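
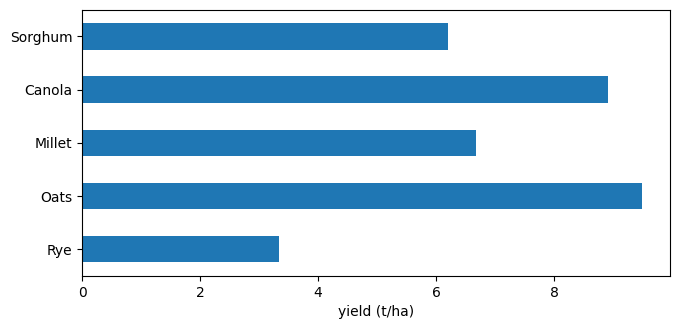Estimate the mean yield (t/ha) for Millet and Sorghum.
≈ 6

(7 + 6) / 2 ≈ 6.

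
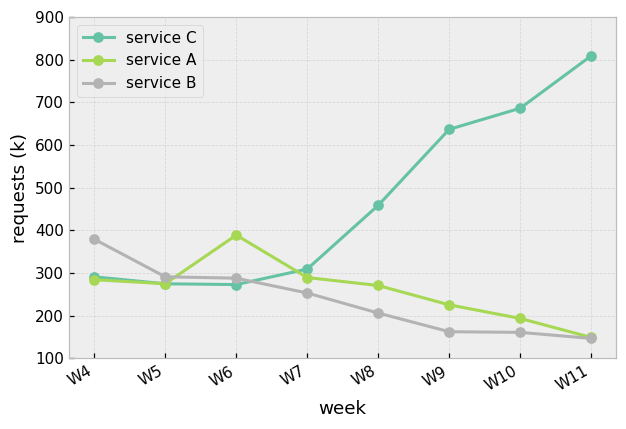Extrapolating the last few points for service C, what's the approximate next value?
≈ 900

Last three: 600, 700, 800 → slope ≈ 100/step → next ≈ 900.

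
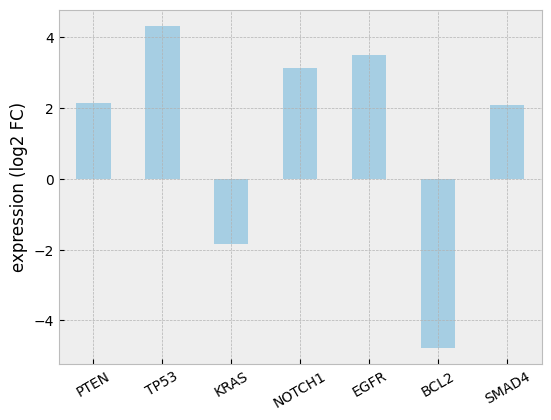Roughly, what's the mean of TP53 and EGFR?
(4 + 3) / 2 ≈ 4.

≈ 4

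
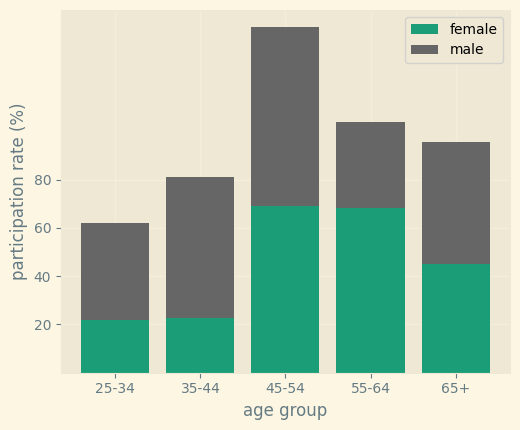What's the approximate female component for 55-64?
≈ 60

female top ≈ 60, bottom ≈ 0; segment ≈ 60.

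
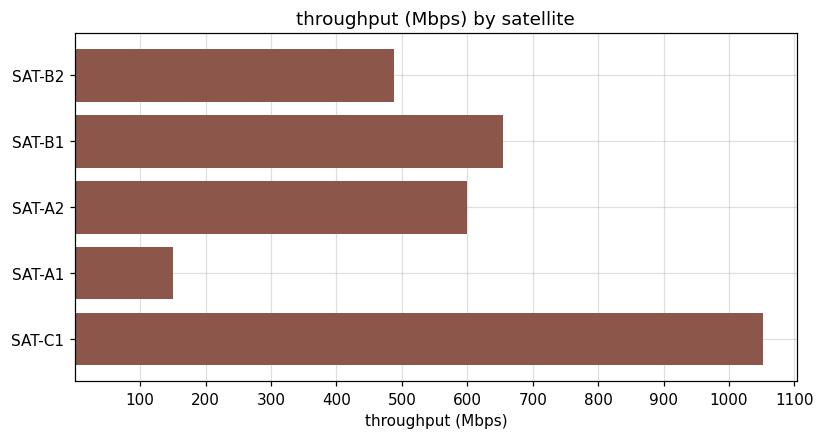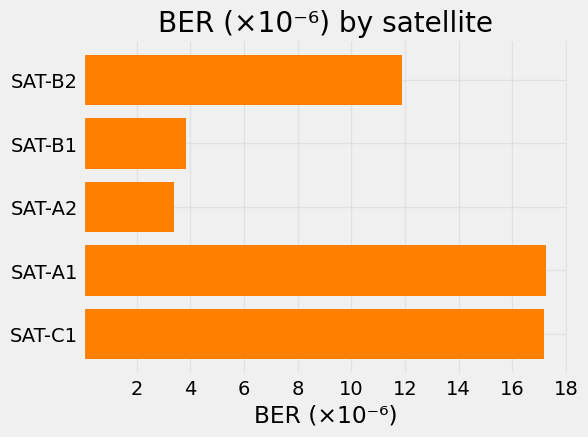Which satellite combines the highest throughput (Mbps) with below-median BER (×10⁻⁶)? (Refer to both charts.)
Chart 2 median BER (×10⁻⁶) ≈ 12; below-median satellites: SAT-B1, SAT-A2. Among those, SAT-B1 has the highest throughput (Mbps) (≈ 700).

SAT-B1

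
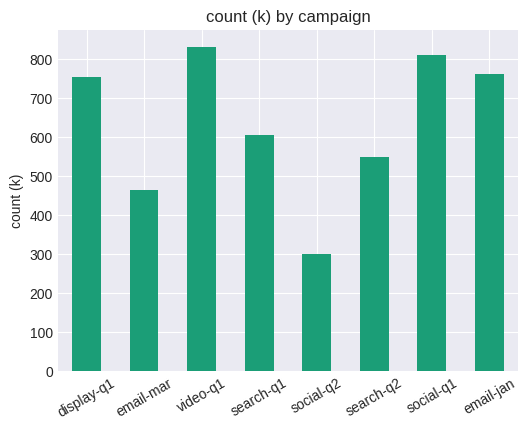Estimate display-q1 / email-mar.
display-q1 ≈ 800, email-mar ≈ 500; 800/500 ≈ 1.6.

≈ 1.6×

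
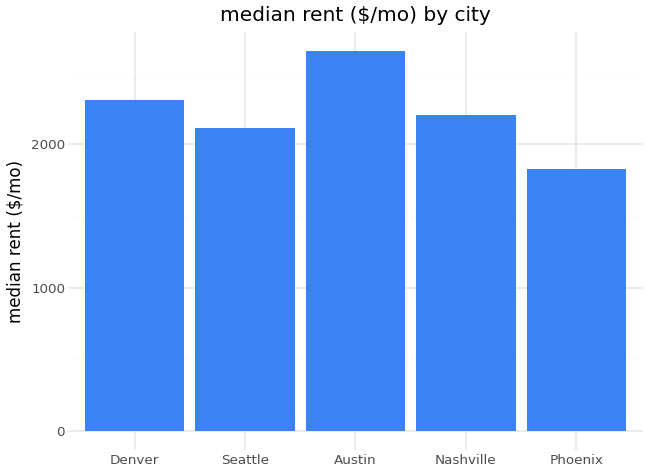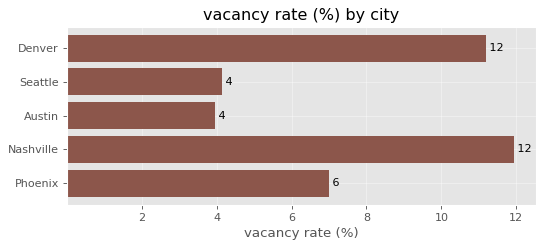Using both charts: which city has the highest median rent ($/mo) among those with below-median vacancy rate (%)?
Austin

Chart 2 median vacancy rate (%) ≈ 6; below-median cities: Seattle, Austin. Among those, Austin has the highest median rent ($/mo) (≈ 2500).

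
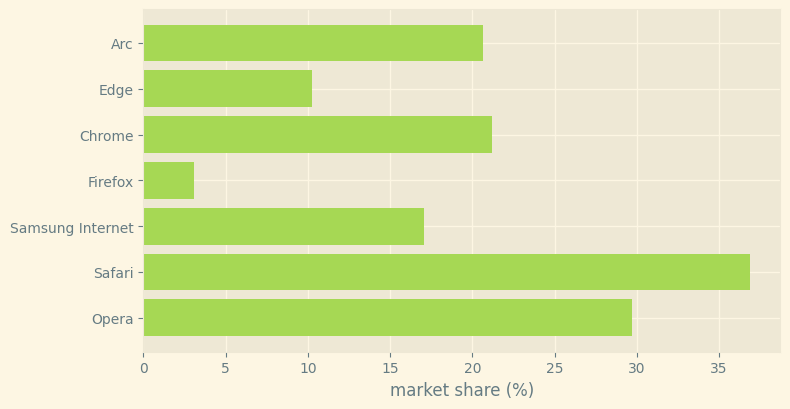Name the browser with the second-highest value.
Top 3: Safari ≈ 35, Opera ≈ 30, Chrome ≈ 20.

Opera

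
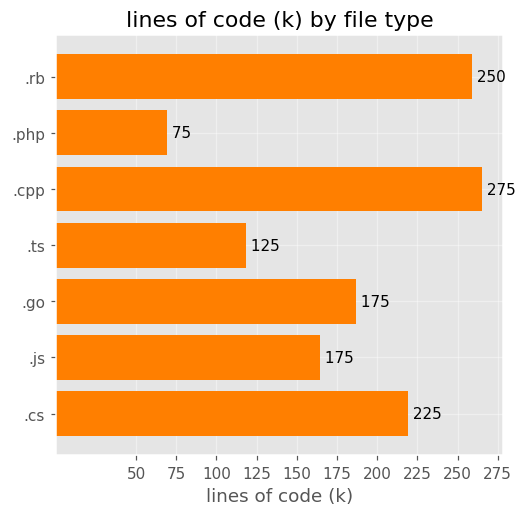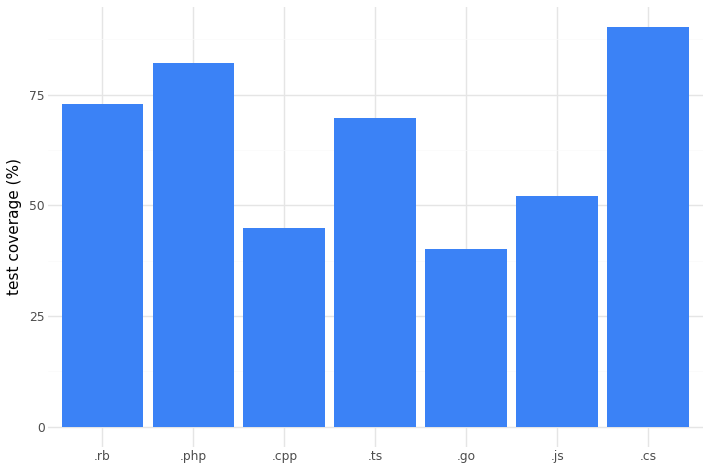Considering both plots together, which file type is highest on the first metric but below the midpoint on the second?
.cpp

Chart 2 median test coverage (%) ≈ 70; below-median file types: .cpp, .go, .js. Among those, .cpp has the highest lines of code (k) (≈ 275).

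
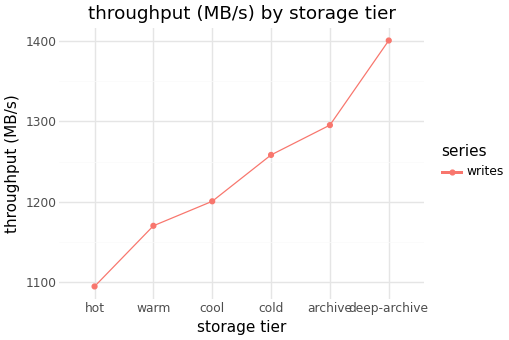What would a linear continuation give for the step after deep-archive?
Last three: 1250, 1300, 1400 → slope ≈ 75/step → next ≈ 1475.

≈ 1475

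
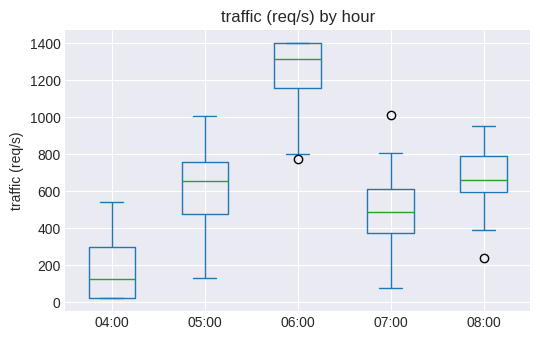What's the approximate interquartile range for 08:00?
≈ 200

Q3 ≈ 800, Q1 ≈ 600; IQR ≈ 200.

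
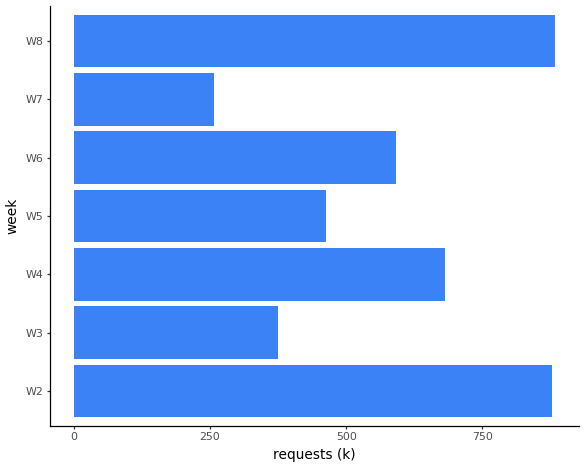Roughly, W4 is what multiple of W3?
≈ 1.75×

W4 ≈ 700, W3 ≈ 400; 700/400 ≈ 1.75.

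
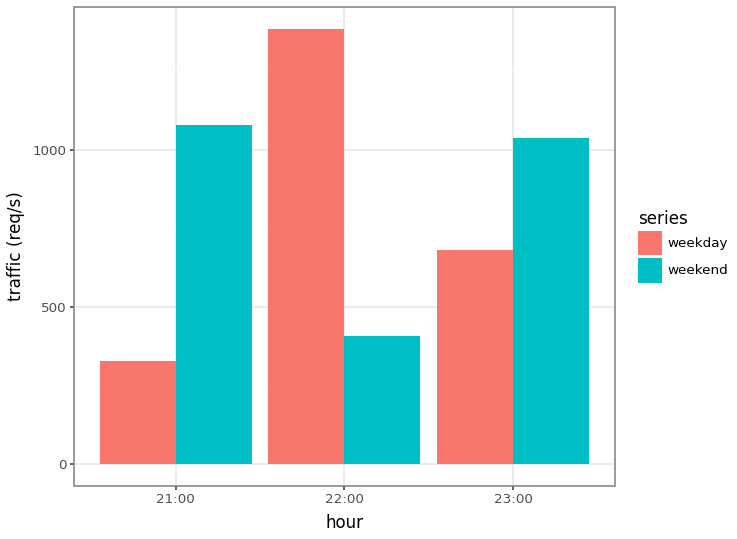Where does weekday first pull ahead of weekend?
22:00

21:00: weekday ≈ 400 vs weekend ≈ 1000 (not yet); 22:00: weekday ≈ 1400 vs weekend ≈ 400 (first crossover).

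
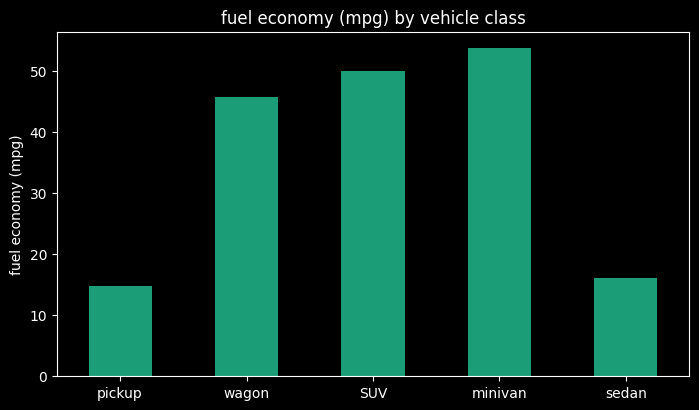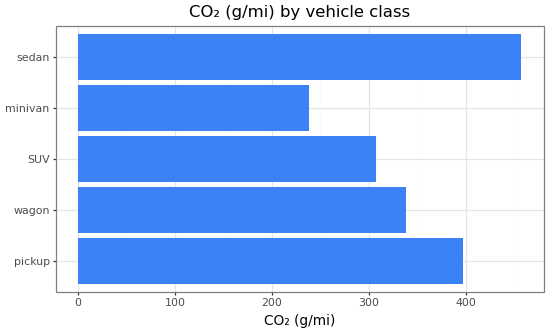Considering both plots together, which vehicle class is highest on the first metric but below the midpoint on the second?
minivan

Chart 2 median CO₂ (g/mi) ≈ 350; below-median vehicle classes: SUV, minivan. Among those, minivan has the highest fuel economy (mpg) (≈ 55).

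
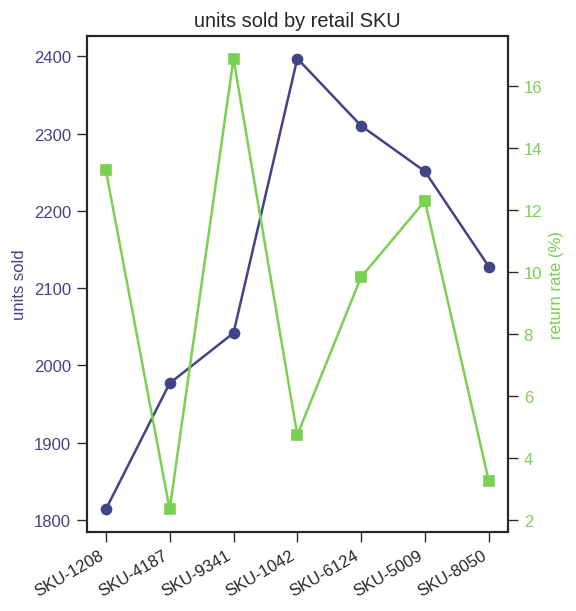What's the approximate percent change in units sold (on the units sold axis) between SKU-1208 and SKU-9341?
SKU-1208 ≈ 1800, SKU-9341 ≈ 2050; (2050 − 1800) / 1800 ≈ +13.9%.

≈ +13.9%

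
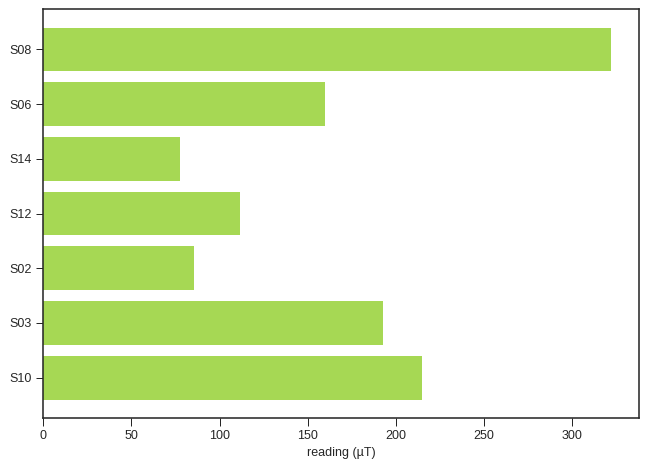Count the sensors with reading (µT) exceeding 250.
1

Above 250: S08.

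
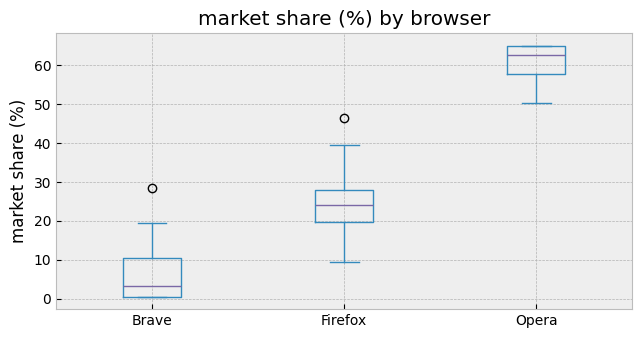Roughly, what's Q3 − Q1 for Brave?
≈ 10

Q3 ≈ 10, Q1 ≈ 0; IQR ≈ 10.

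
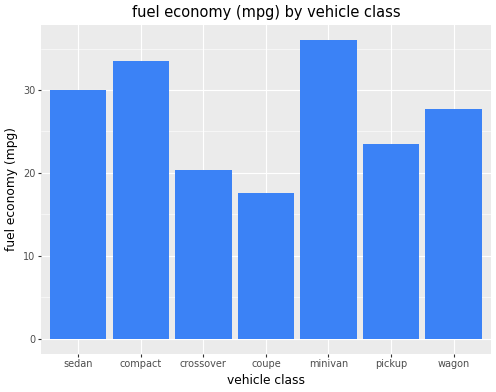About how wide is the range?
≈ 15

Max minivan ≈ 35, min coupe ≈ 20; range ≈ 15.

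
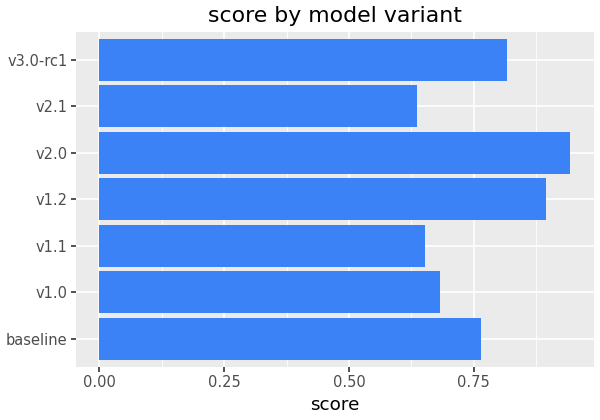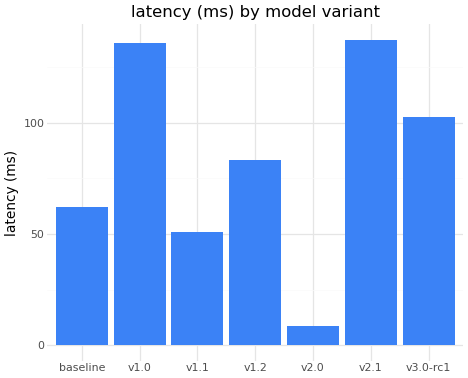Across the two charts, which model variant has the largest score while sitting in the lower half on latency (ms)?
v2.0

Chart 2 median latency (ms) ≈ 80; below-median model variants: baseline, v1.1, v2.0. Among those, v2.0 has the highest score (≈ 0.9).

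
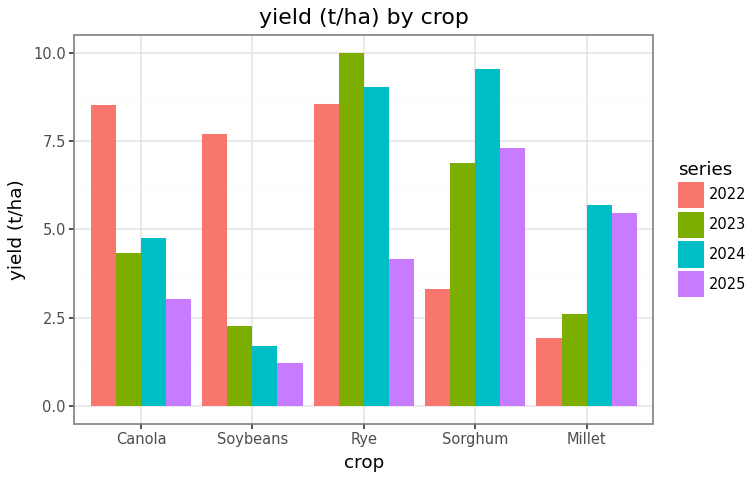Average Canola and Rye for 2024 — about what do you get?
≈ 7

(5 + 9) / 2 ≈ 7.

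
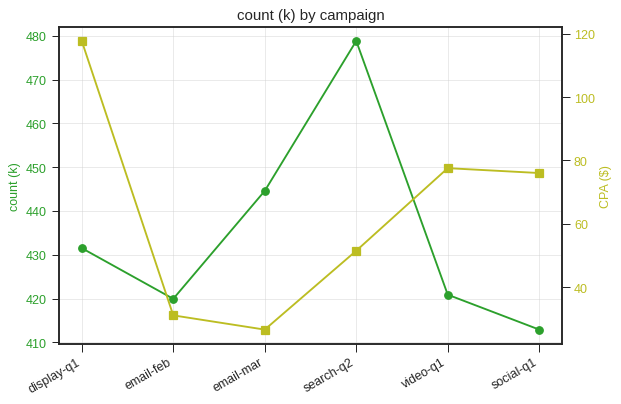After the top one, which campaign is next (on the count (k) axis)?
Top 3 (on the count (k) axis): search-q2 ≈ 480, email-mar ≈ 440, display-q1 ≈ 430.

email-mar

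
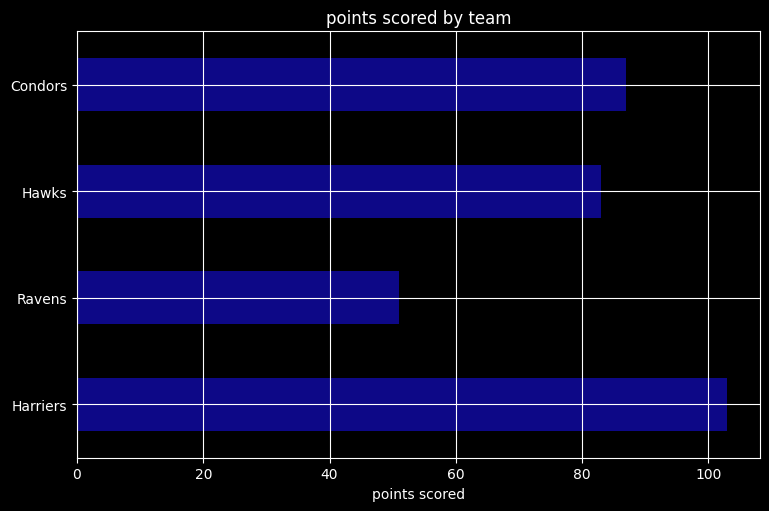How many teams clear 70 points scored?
3

Above 70: Harriers, Hawks, Condors.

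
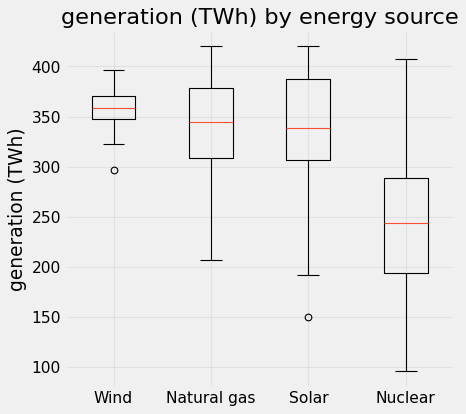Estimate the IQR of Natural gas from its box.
≈ 70

Q3 ≈ 380, Q1 ≈ 310; IQR ≈ 70.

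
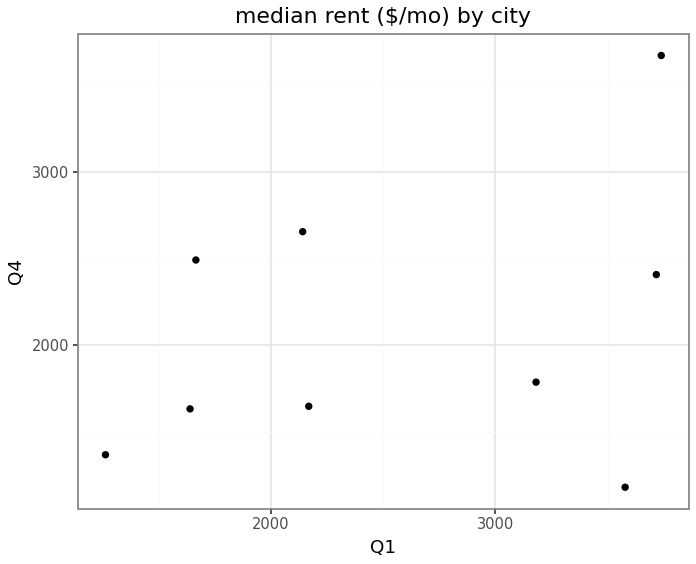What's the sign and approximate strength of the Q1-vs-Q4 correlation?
positive, weak

Points are positively correlated; weak (|r| ≈ 0.3).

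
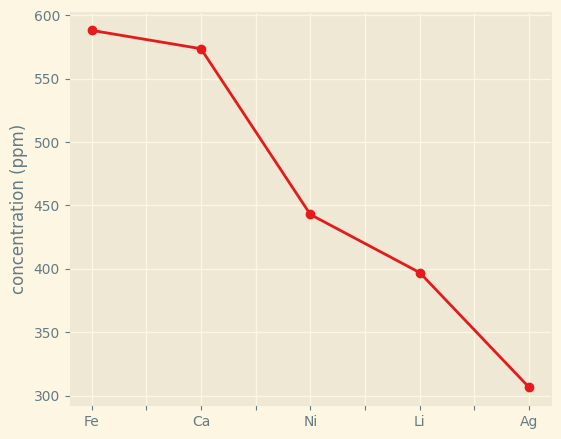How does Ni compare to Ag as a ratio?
Ni ≈ 450, Ag ≈ 300; 450/300 ≈ 1.5.

≈ 1.5×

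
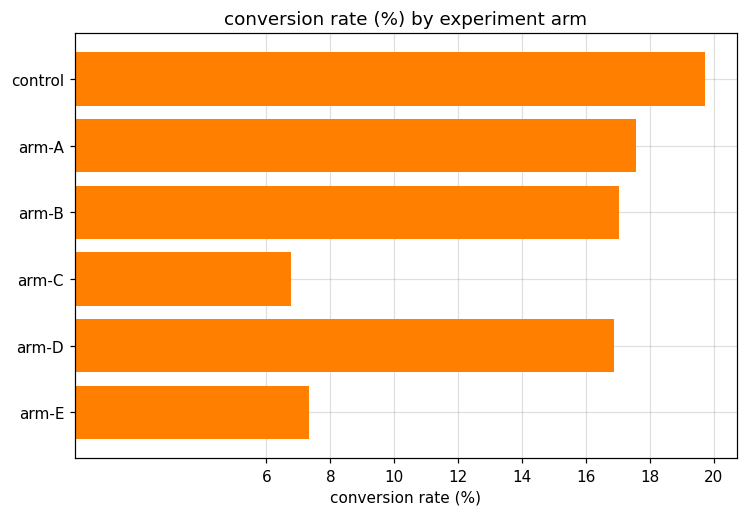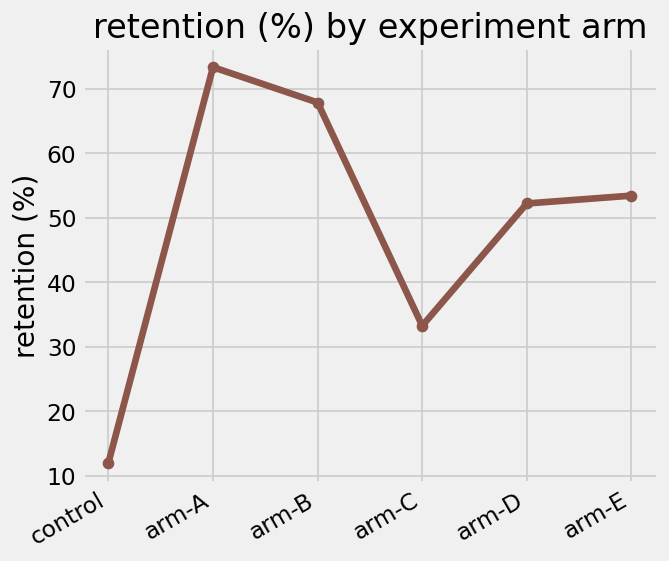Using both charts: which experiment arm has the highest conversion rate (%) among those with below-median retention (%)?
Chart 2 median retention (%) ≈ 50; below-median experiment arms: control, arm-C, arm-D. Among those, control has the highest conversion rate (%) (≈ 20).

control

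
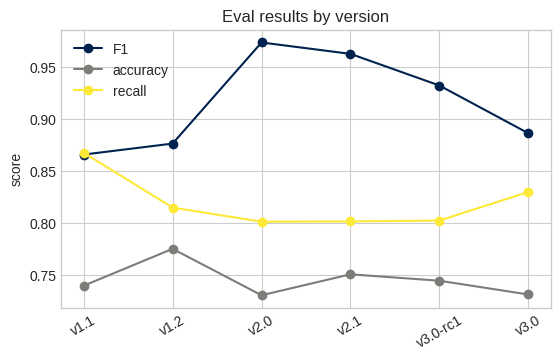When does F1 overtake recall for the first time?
v1.1: F1 ≈ 0.85 vs recall ≈ 0.85 (not yet); v1.2: F1 ≈ 0.90 vs recall ≈ 0.80 (first crossover).

v1.2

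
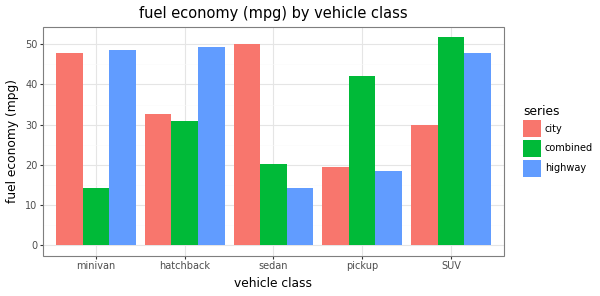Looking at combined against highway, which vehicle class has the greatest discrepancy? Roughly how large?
minivan, ≈ 35 mpg

minivan: combined ≈ 15, highway ≈ 50 → gap ≈ 35. Next-largest (pickup) is only ≈ 20.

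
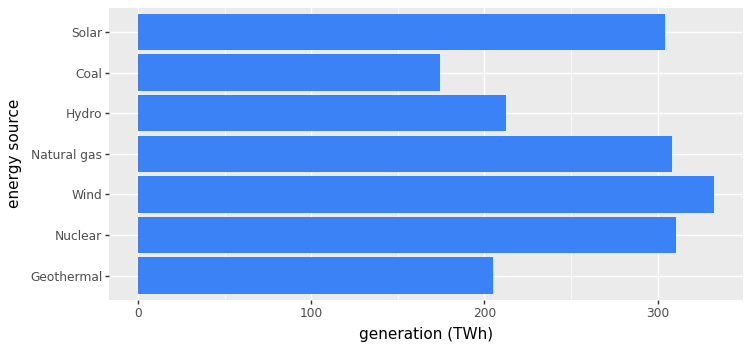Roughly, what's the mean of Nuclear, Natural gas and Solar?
≈ 300

(300 + 300 + 300) / 3 ≈ 300.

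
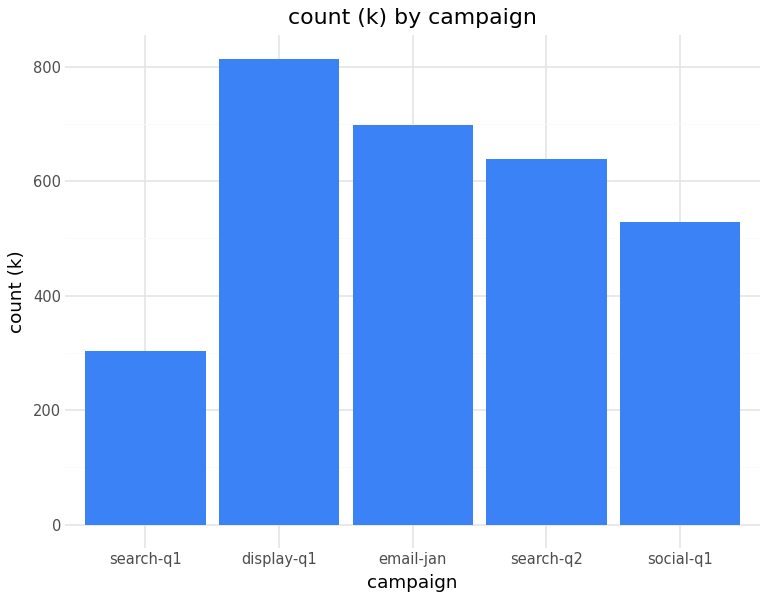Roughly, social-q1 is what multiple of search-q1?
≈ 1.67×

social-q1 ≈ 500, search-q1 ≈ 300; 500/300 ≈ 1.67.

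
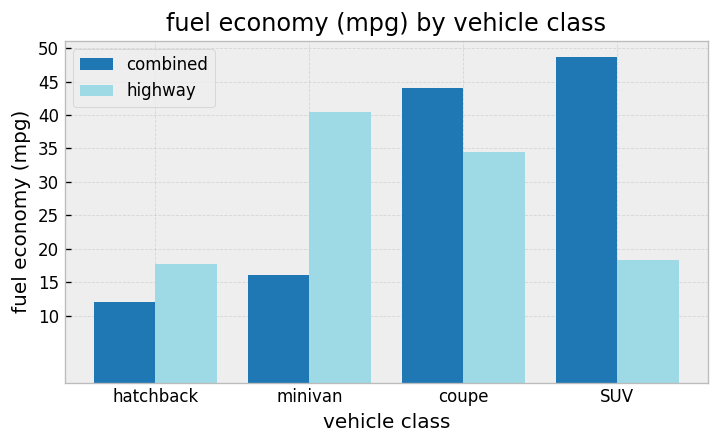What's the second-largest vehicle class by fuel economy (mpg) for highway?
Top 3 for highway: minivan ≈ 40, coupe ≈ 35, SUV ≈ 20.

coupe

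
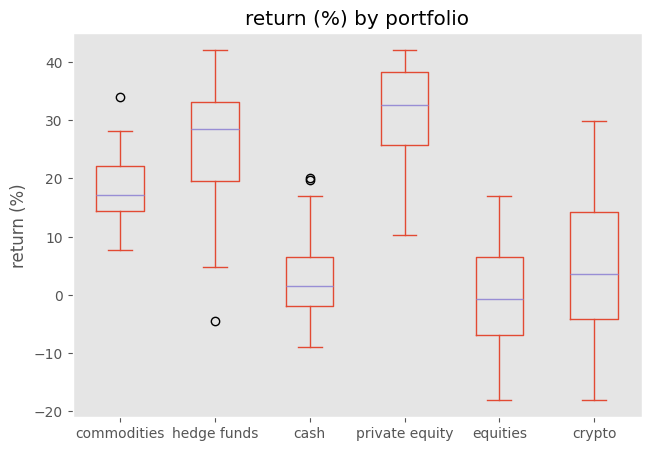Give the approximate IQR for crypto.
Q3 ≈ 15, Q1 ≈ -5; IQR ≈ 20.

≈ 20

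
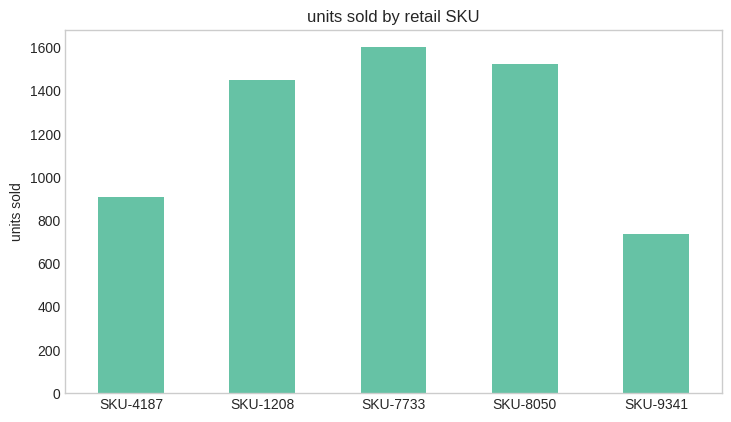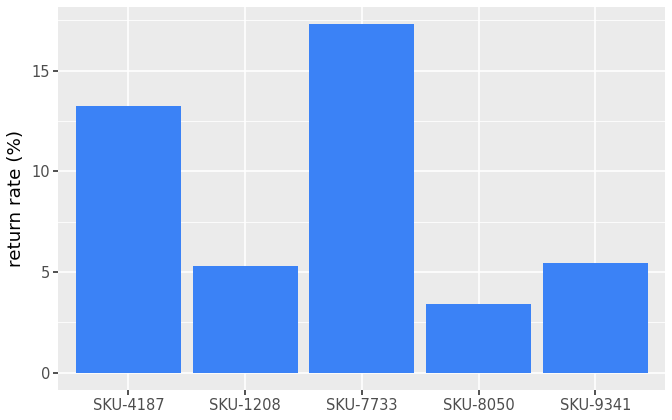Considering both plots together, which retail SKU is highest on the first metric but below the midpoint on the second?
SKU-8050

Chart 2 median return rate (%) ≈ 6; below-median retail SKUs: SKU-1208, SKU-8050. Among those, SKU-8050 has the highest units sold (≈ 1600).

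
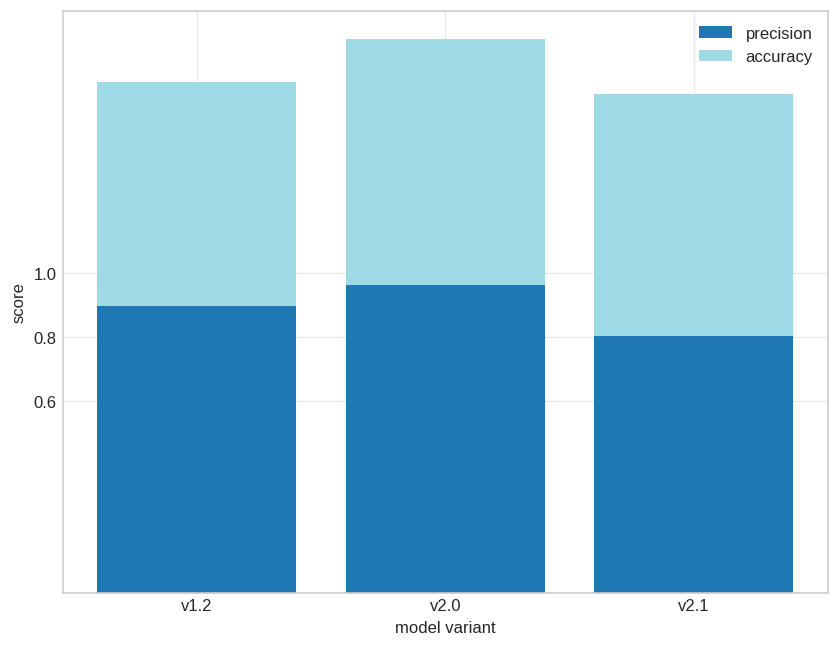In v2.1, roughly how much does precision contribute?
≈ 0.8

precision top ≈ 0.8, bottom ≈ 0.0; segment ≈ 0.8.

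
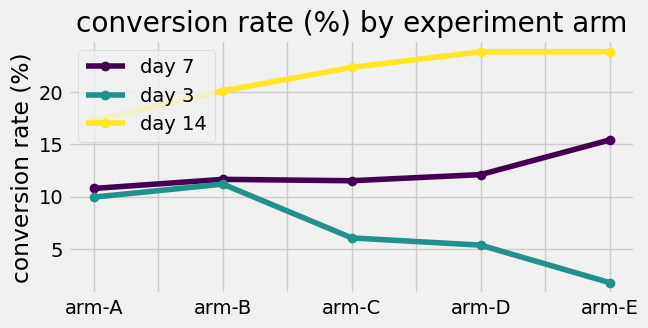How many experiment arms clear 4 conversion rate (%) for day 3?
4

Above 4: arm-A, arm-B, arm-C, arm-D.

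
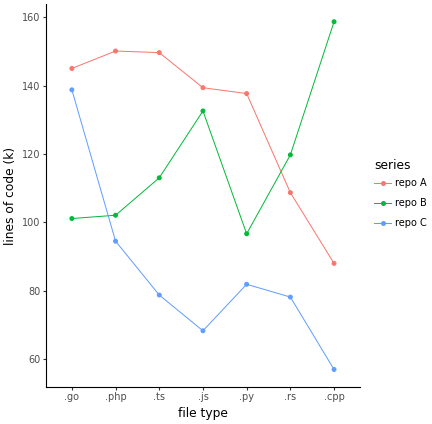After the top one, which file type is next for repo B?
Top 3 for repo B: .cpp ≈ 160, .js ≈ 130, .rs ≈ 120.

.js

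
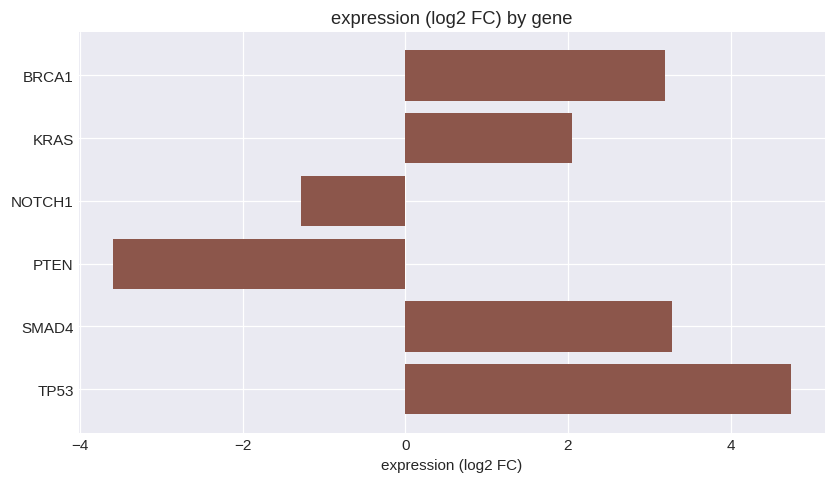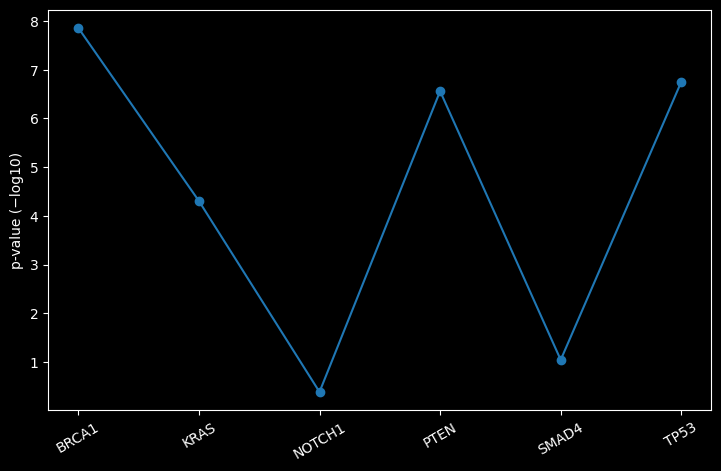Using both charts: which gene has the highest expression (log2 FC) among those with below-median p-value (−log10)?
Chart 2 median p-value (−log10) ≈ 5; below-median genes: KRAS, NOTCH1, SMAD4. Among those, SMAD4 has the highest expression (log2 FC) (≈ 3.5).

SMAD4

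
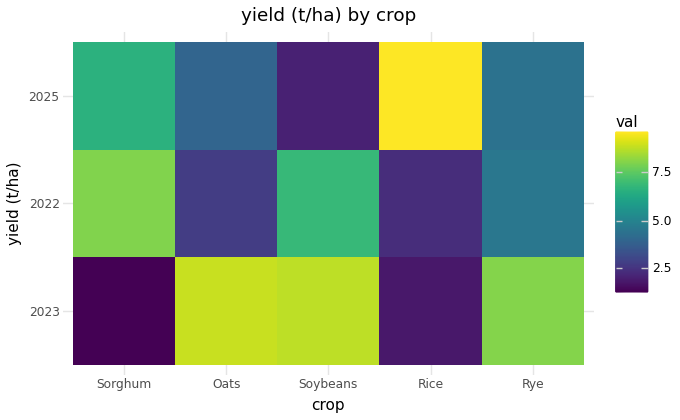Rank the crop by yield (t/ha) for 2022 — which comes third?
Top 4 for 2022: Sorghum ≈ 8, Soybeans ≈ 7, Rye ≈ 5, Oats ≈ 3.

Rye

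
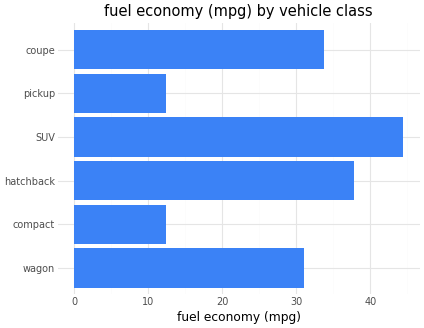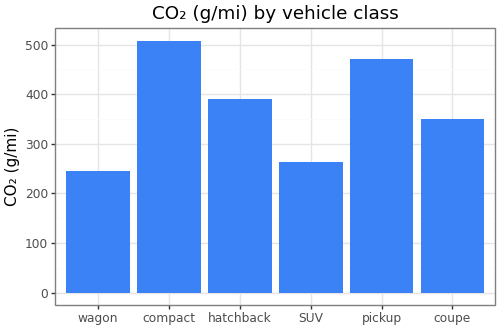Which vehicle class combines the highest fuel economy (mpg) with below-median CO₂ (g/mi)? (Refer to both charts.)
SUV

Chart 2 median CO₂ (g/mi) ≈ 350; below-median vehicle classes: wagon, SUV, coupe. Among those, SUV has the highest fuel economy (mpg) (≈ 45).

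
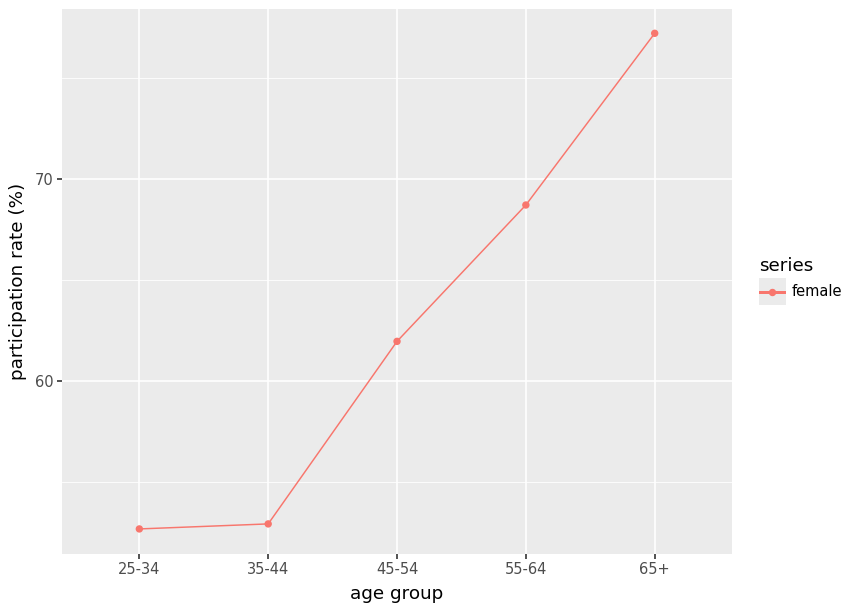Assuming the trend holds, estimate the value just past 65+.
≈ 82.5

Last three: 60, 70, 75 → slope ≈ 7.5/step → next ≈ 82.5.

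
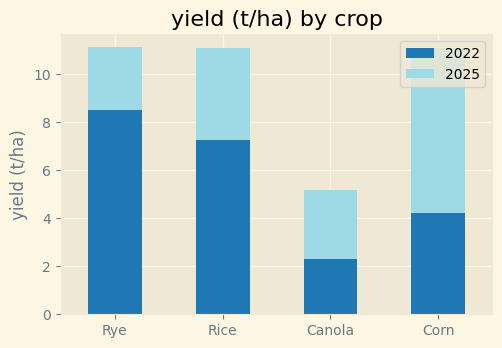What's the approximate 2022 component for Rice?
≈ 7

2022 top ≈ 7, bottom ≈ 0; segment ≈ 7.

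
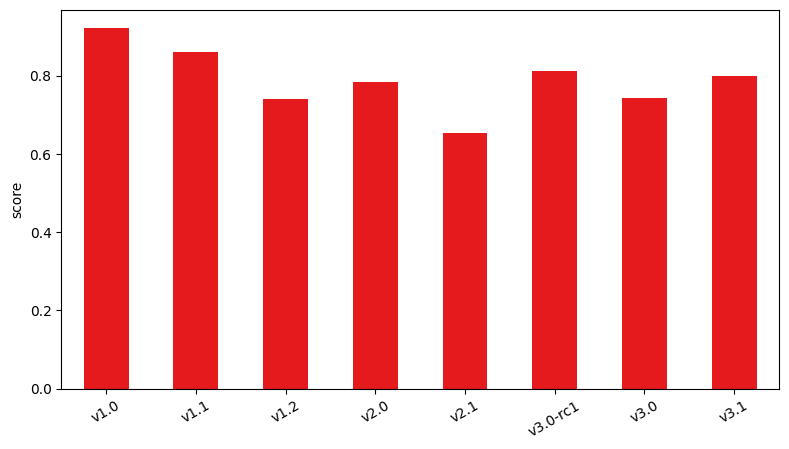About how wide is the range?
≈ 0.2

Max v1.0 ≈ 0.9, min v2.1 ≈ 0.7; range ≈ 0.2.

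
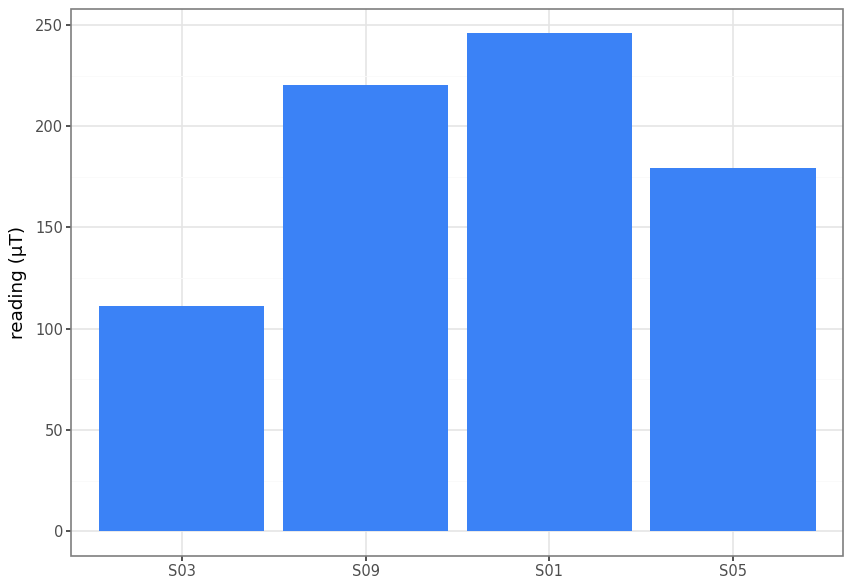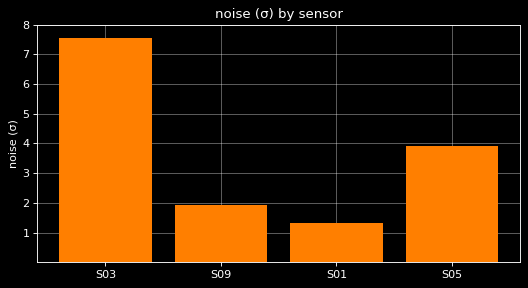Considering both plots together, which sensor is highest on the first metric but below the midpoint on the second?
Chart 2 median noise (σ) ≈ 3; below-median sensors: S09, S01. Among those, S01 has the highest reading (µT) (≈ 250).

S01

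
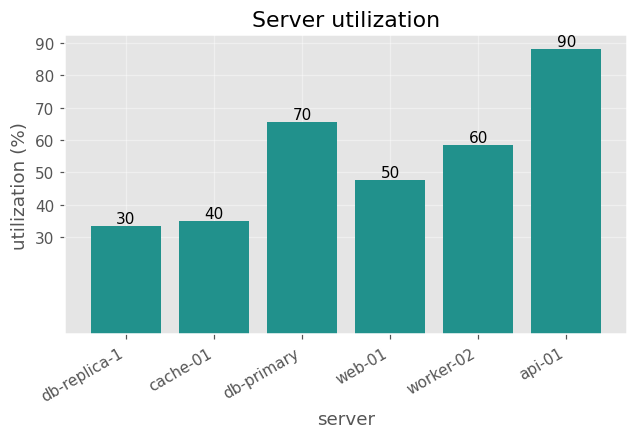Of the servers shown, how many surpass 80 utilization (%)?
Above 80: api-01.

1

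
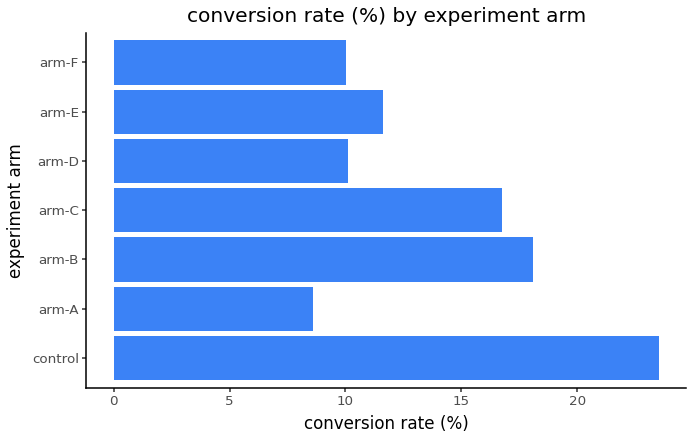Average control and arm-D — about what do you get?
(24 + 10) / 2 ≈ 17.

≈ 17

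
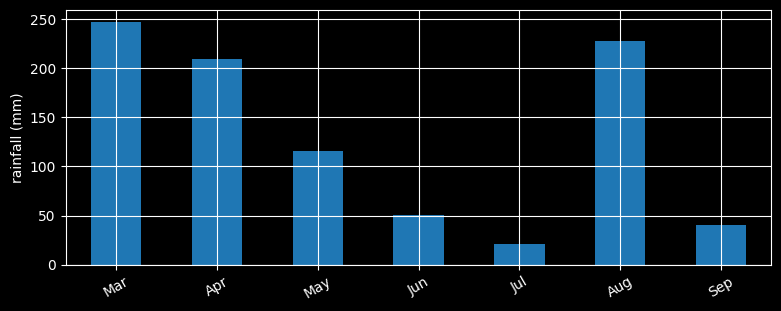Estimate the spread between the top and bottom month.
≈ 225

Max Mar ≈ 250, min Jul ≈ 25; range ≈ 225.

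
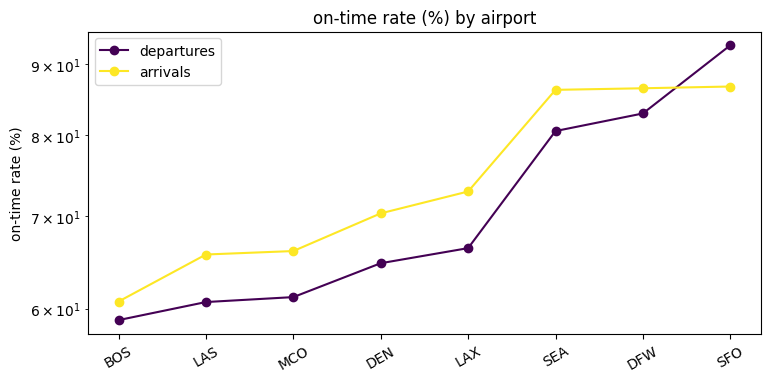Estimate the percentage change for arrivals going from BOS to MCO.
BOS ≈ 60, MCO ≈ 65; (65 − 60) / 60 ≈ +8.3%.

≈ +8.3%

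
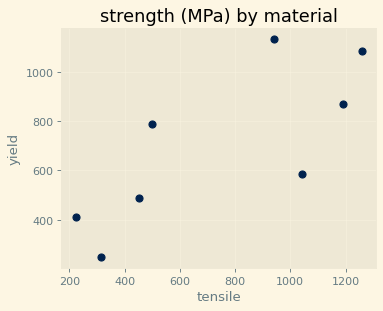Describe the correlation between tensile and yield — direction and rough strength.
Points are positively correlated; strong (|r| ≈ 0.8).

positive, strong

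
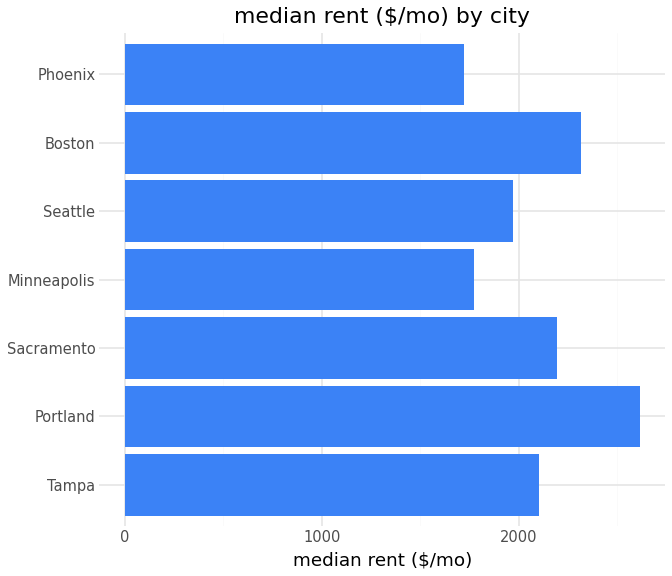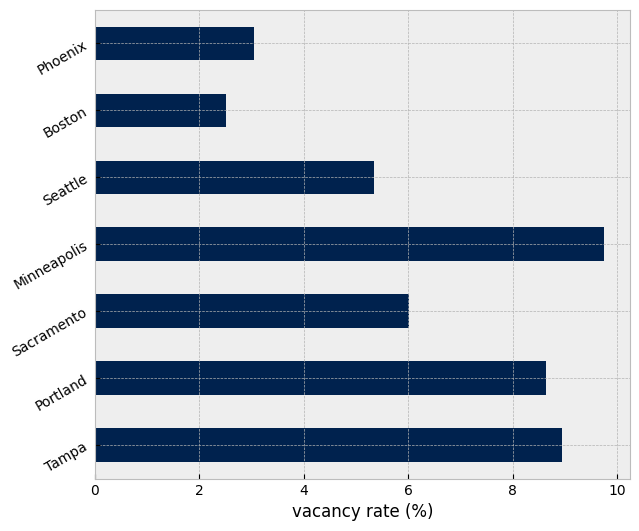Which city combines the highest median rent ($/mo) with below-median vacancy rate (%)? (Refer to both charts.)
Boston

Chart 2 median vacancy rate (%) ≈ 6; below-median cities: Seattle, Boston, Phoenix. Among those, Boston has the highest median rent ($/mo) (≈ 2500).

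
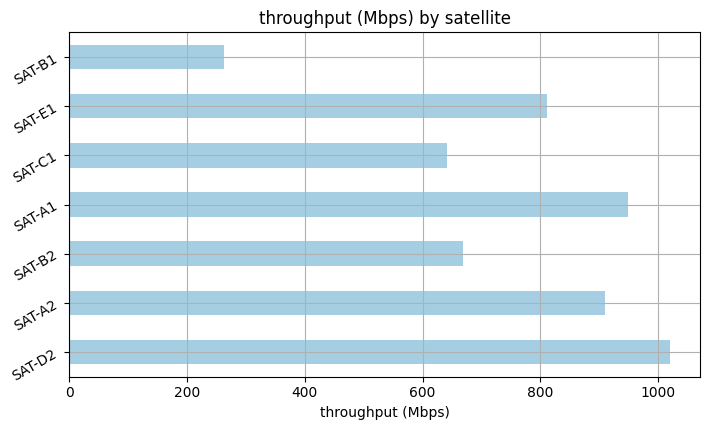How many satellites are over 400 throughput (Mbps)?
6

Above 400: SAT-D2, SAT-A2, SAT-B2, SAT-A1, SAT-C1, SAT-E1.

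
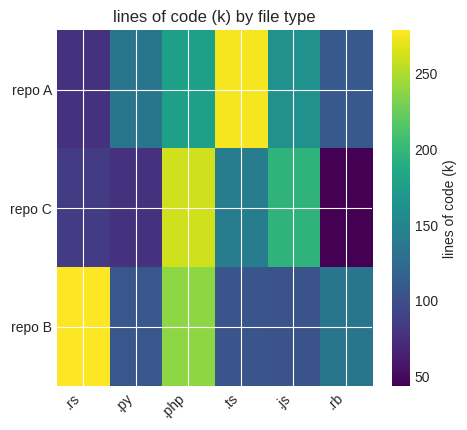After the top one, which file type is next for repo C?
.js

Top 3 for repo C: .php ≈ 260, .js ≈ 200, .ts ≈ 140.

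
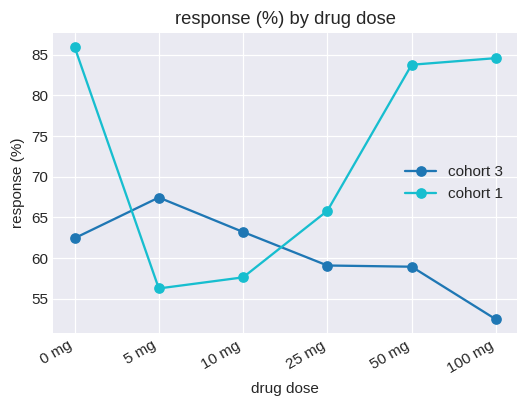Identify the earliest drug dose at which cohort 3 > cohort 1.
5 mg

0 mg: cohort 3 ≈ 60 vs cohort 1 ≈ 85 (not yet); 5 mg: cohort 3 ≈ 65 vs cohort 1 ≈ 55 (first crossover).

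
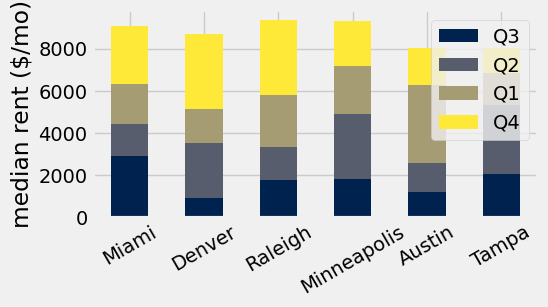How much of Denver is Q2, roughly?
≈ 3000

Q2 top ≈ 4000, bottom ≈ 1000; segment ≈ 3000.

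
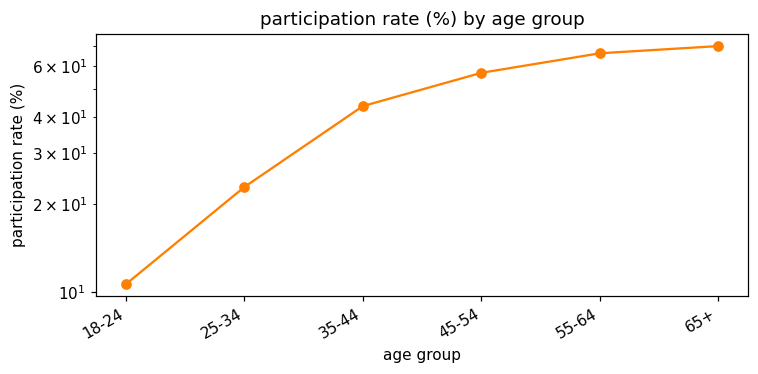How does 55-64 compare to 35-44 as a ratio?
≈ 1.44×

55-64 ≈ 65, 35-44 ≈ 45; 65/45 ≈ 1.44.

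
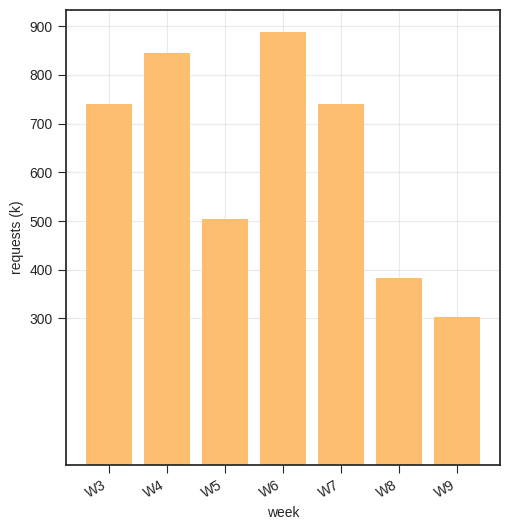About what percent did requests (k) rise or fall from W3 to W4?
W3 ≈ 700, W4 ≈ 800; (800 − 700) / 700 ≈ +14.3%.

≈ +14.3%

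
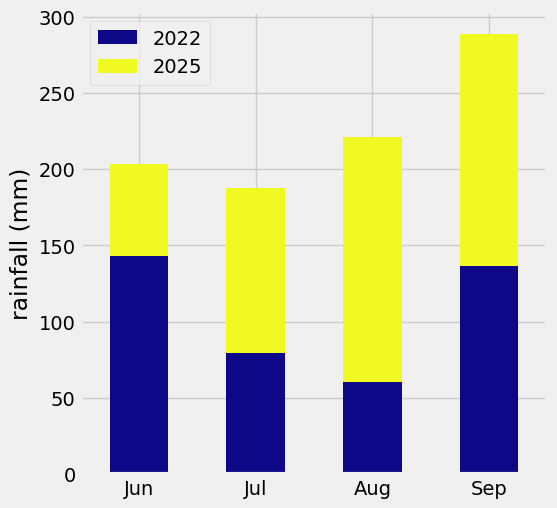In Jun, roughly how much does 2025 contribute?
2025 top ≈ 200, bottom ≈ 150; segment ≈ 50.

≈ 50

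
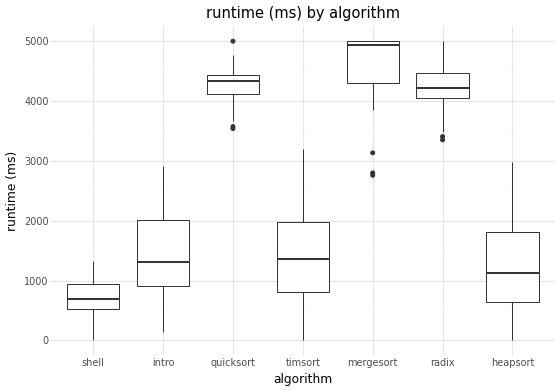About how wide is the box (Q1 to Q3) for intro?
Q3 ≈ 2000, Q1 ≈ 1000; IQR ≈ 1000.

≈ 1000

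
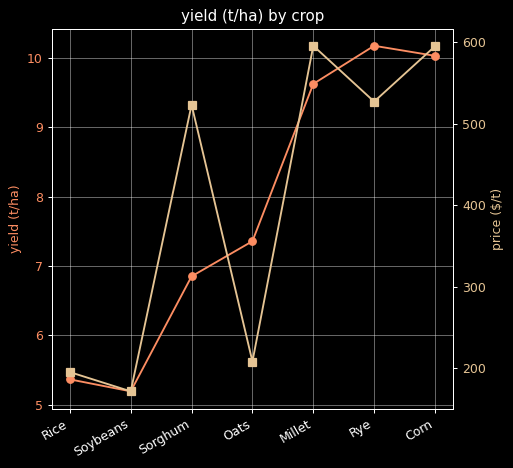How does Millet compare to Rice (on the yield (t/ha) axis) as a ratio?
≈ 1.73×

Millet ≈ 9.5, Rice ≈ 5.5; 9.5/5.5 ≈ 1.73.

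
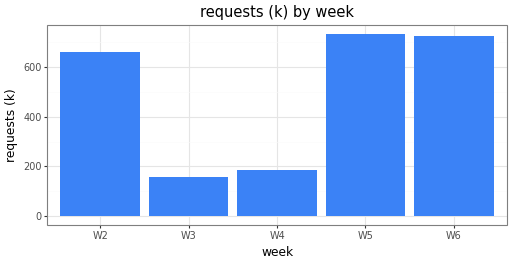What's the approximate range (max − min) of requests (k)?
≈ 500

Max W5 ≈ 700, min W3 ≈ 200; range ≈ 500.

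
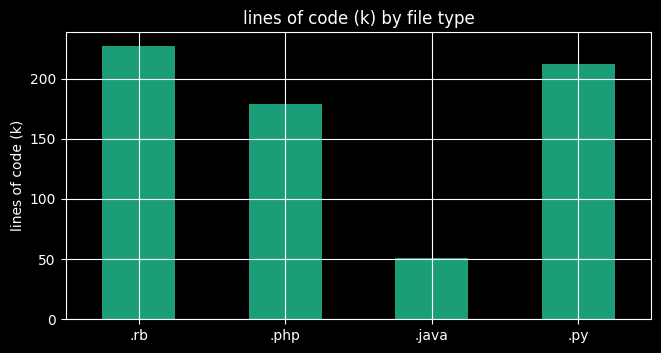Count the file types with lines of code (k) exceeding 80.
3

Above 80: .rb, .php, .py.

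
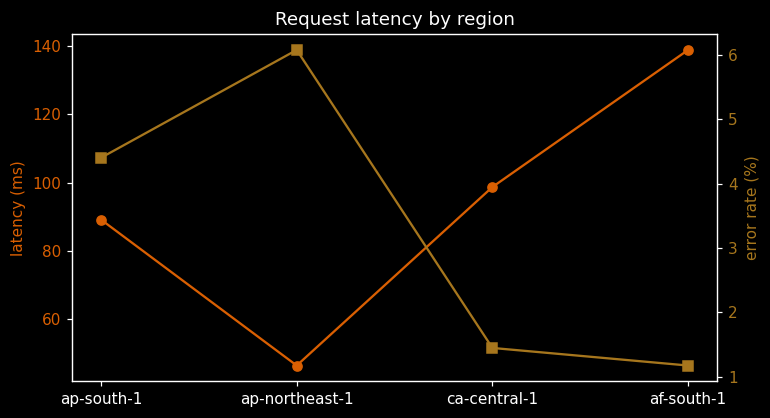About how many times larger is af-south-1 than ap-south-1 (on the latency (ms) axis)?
≈ 1.56×

af-south-1 ≈ 140, ap-south-1 ≈ 90; 140/90 ≈ 1.56.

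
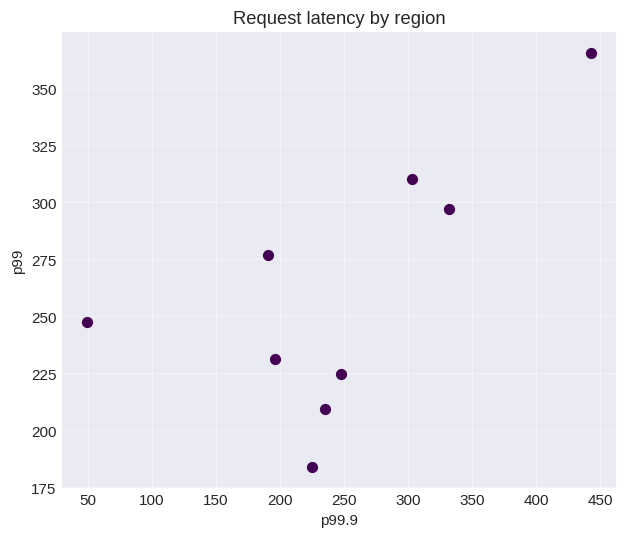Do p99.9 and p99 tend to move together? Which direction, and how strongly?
positive, moderate

Points are positively correlated; moderate (|r| ≈ 0.6).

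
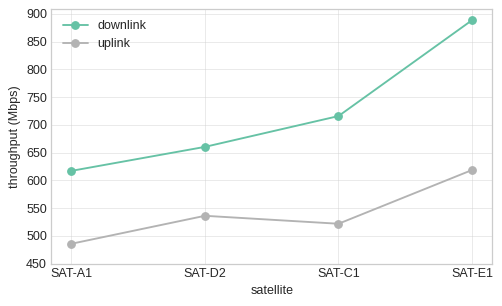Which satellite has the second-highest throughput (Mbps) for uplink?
Top 3 for uplink: SAT-E1 ≈ 600, SAT-D2 ≈ 550, SAT-C1 ≈ 500.

SAT-D2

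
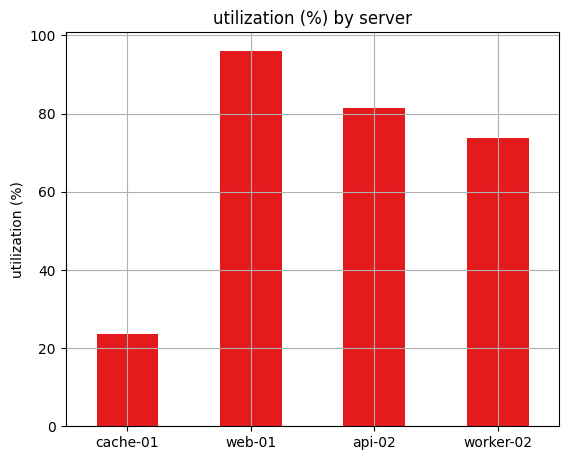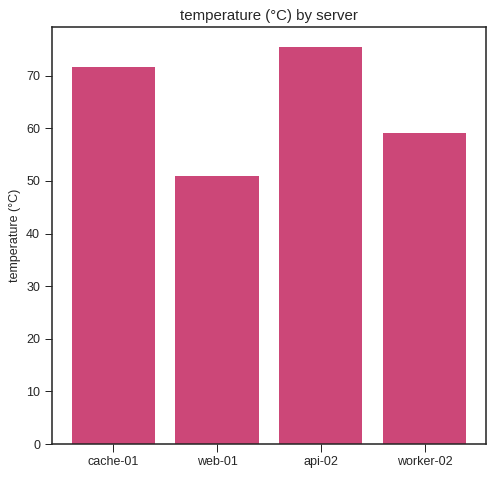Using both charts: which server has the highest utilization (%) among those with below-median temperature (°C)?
web-01

Chart 2 median temperature (°C) ≈ 70; below-median servers: web-01, worker-02. Among those, web-01 has the highest utilization (%) (≈ 100).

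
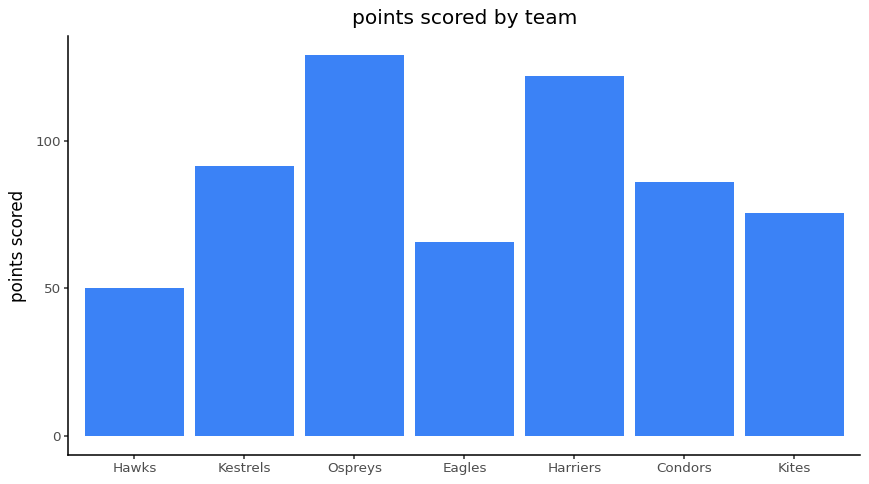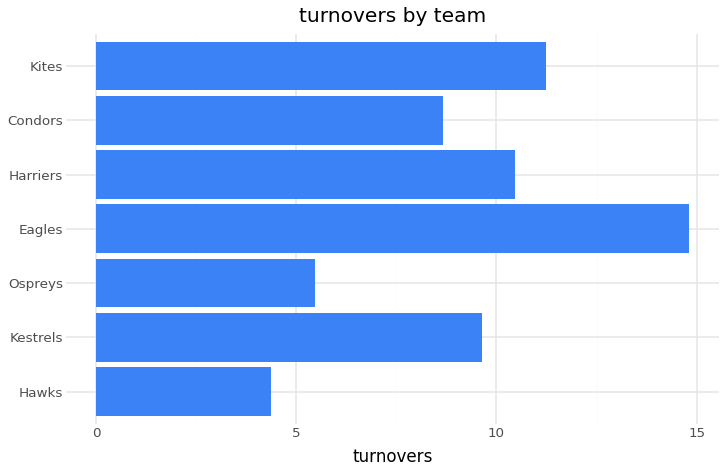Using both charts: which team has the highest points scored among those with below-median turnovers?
Chart 2 median turnovers ≈ 10; below-median teams: Hawks, Ospreys, Condors. Among those, Ospreys has the highest points scored (≈ 120).

Ospreys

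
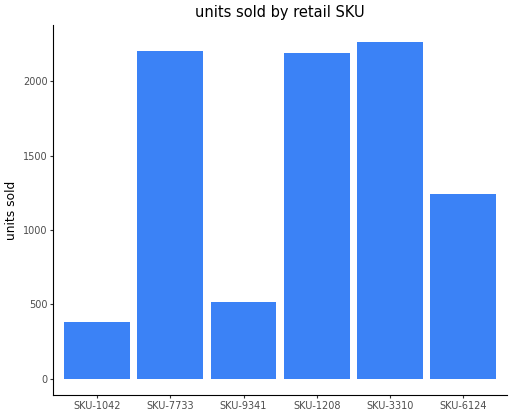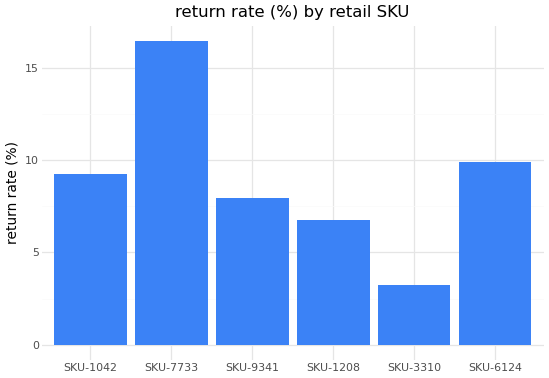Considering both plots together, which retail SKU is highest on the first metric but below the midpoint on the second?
SKU-3310

Chart 2 median return rate (%) ≈ 8; below-median retail SKUs: SKU-9341, SKU-1208, SKU-3310. Among those, SKU-3310 has the highest units sold (≈ 2500).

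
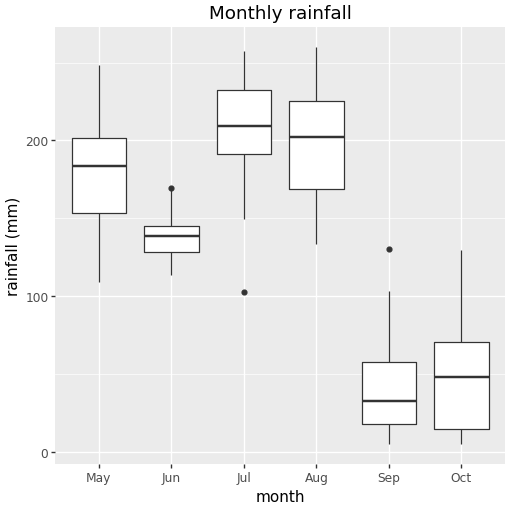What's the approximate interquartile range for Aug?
≈ 60

Q3 ≈ 220, Q1 ≈ 160; IQR ≈ 60.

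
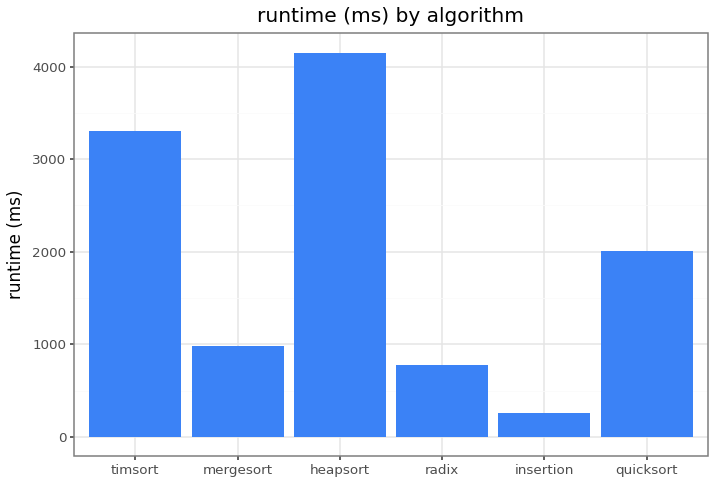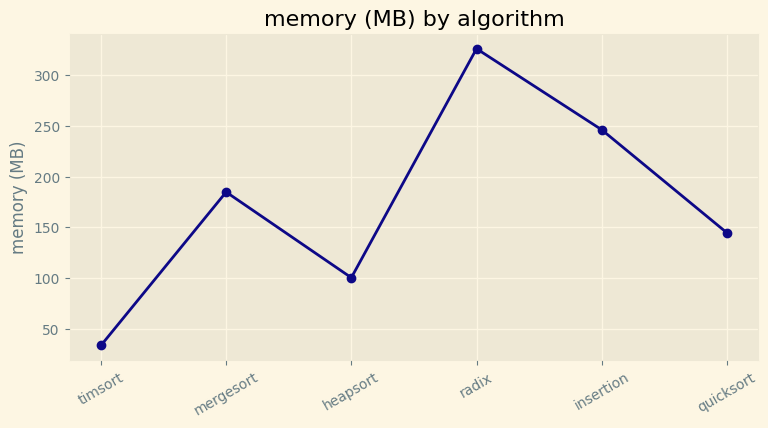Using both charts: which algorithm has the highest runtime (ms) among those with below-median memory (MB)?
heapsort

Chart 2 median memory (MB) ≈ 150; below-median algorithms: timsort, heapsort, quicksort. Among those, heapsort has the highest runtime (ms) (≈ 4000).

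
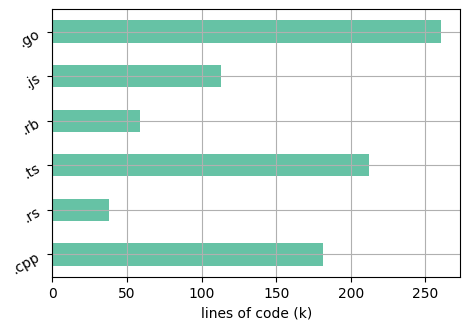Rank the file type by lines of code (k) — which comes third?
.cpp

Top 4: .go ≈ 250, .ts ≈ 200, .cpp ≈ 175, .js ≈ 125.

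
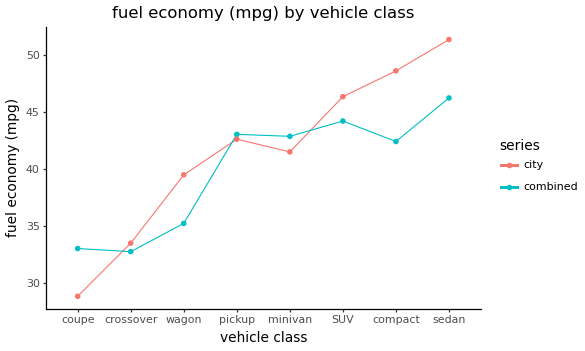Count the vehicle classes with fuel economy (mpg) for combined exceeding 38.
5

Above 38: pickup, minivan, SUV, compact, sedan.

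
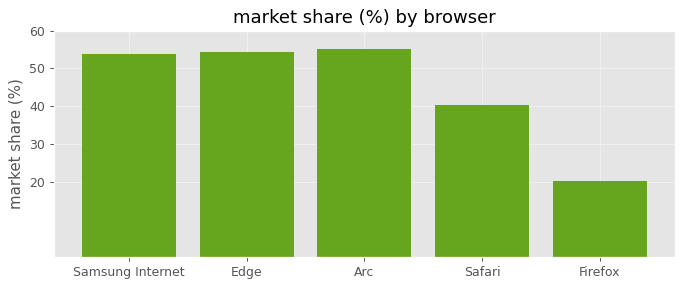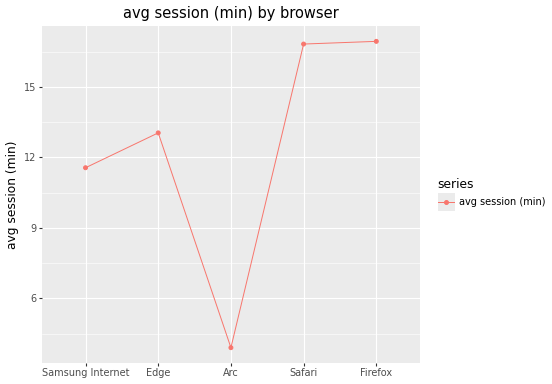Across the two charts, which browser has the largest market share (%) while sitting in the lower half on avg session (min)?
Chart 2 median avg session (min) ≈ 14; below-median browsers: Samsung Internet, Arc. Among those, Arc has the highest market share (%) (≈ 60).

Arc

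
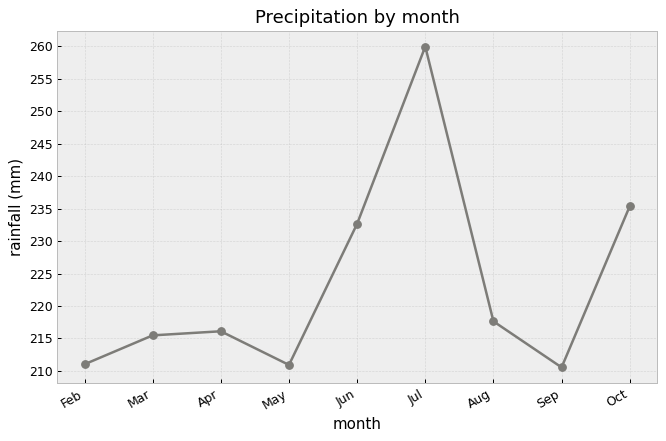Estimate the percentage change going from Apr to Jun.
≈ +9.3%

Apr ≈ 215, Jun ≈ 235; (235 − 215) / 215 ≈ +9.3%.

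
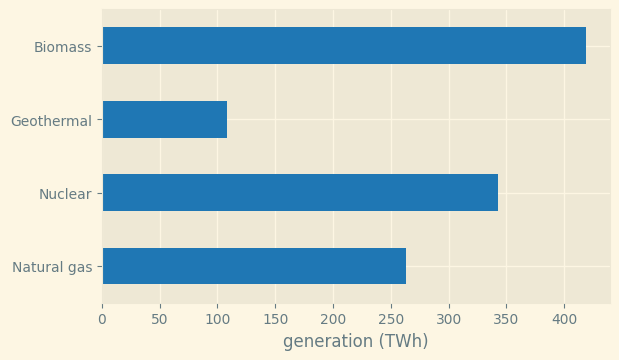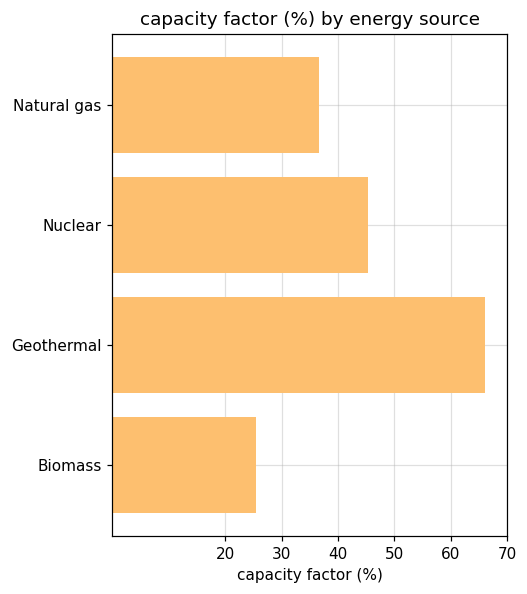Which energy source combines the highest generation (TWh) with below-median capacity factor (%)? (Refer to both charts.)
Chart 2 median capacity factor (%) ≈ 40; below-median energy sources: Natural gas, Biomass. Among those, Biomass has the highest generation (TWh) (≈ 400).

Biomass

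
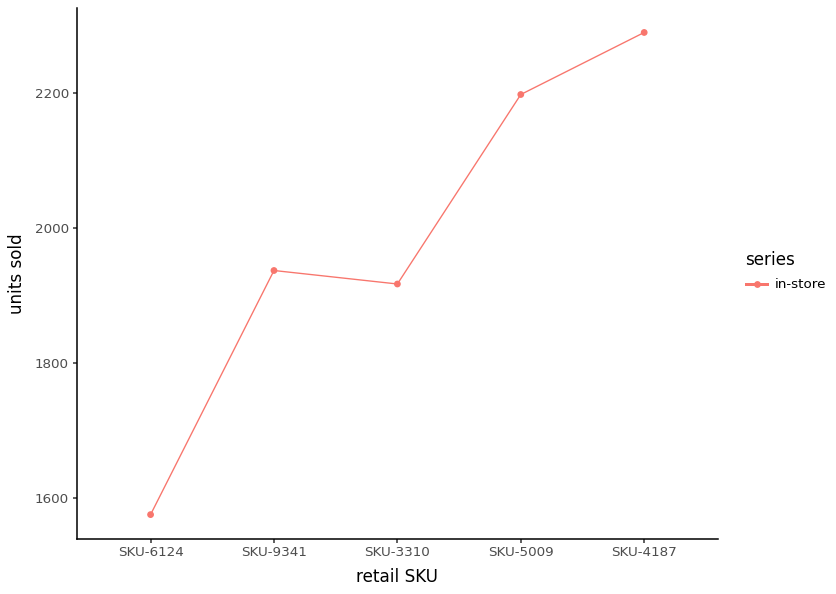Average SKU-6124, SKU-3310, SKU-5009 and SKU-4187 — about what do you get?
≈ 2000

(1600 + 1900 + 2200 + 2300) / 4 ≈ 2000.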